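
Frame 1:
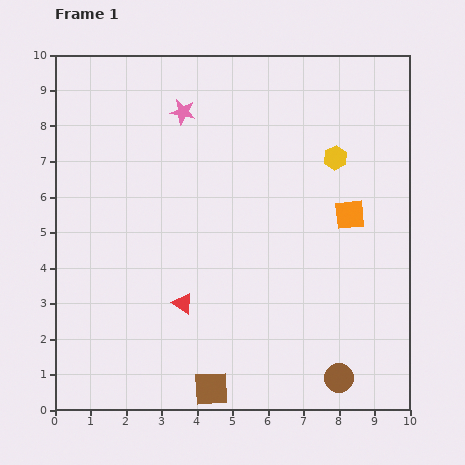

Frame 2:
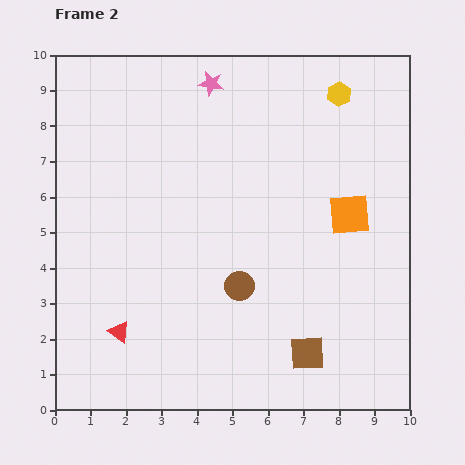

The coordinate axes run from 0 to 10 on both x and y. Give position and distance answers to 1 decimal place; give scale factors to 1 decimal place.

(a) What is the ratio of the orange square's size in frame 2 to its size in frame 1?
1.4×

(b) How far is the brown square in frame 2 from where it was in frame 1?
2.9

The brown square moved from (4.4, 0.6) to (7.1, 1.6), a distance of √(2.7² + 1.0²) ≈ 2.9.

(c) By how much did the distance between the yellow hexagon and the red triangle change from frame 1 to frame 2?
+3.2

Distance in frame 1: 5.9. Distance in frame 2: 9.1.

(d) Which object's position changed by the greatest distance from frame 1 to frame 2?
the brown circle

(moved 3.8; next 2.9)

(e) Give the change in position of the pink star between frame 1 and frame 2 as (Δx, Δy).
(0.8, 0.8)

The pink star was at (3.6, 8.4) in frame 1 and (4.4, 9.2) in frame 2.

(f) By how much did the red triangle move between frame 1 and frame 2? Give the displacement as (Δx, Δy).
(-1.8, -0.8)

The red triangle was at (3.6, 3.0) in frame 1 and (1.8, 2.2) in frame 2.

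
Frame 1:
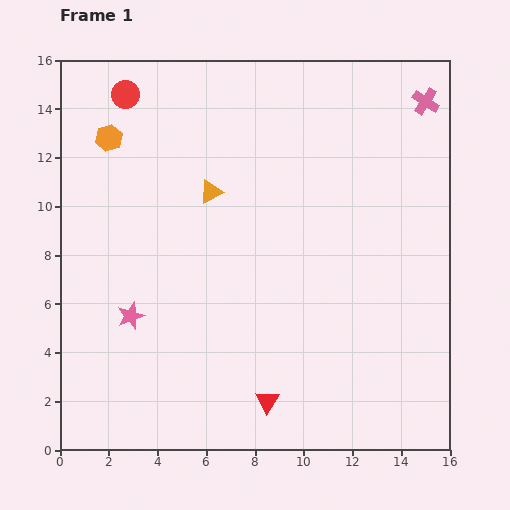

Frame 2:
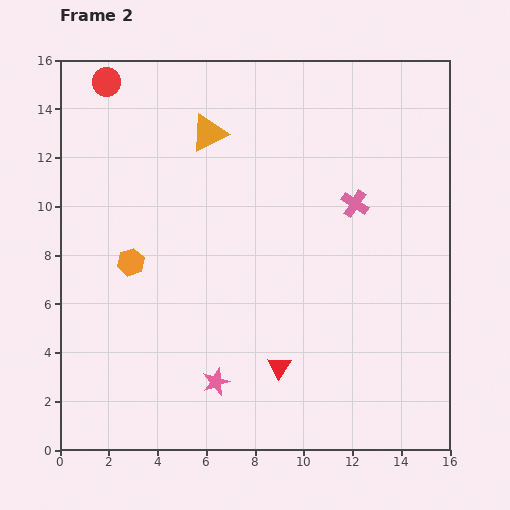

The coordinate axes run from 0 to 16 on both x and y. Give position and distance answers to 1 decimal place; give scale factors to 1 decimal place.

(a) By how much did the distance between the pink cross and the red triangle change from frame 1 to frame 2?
-6.5

Distance in frame 1: 13.9. Distance in frame 2: 7.4.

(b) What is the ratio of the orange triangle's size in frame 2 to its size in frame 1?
1.6×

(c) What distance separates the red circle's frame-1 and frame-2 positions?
0.9

The red circle moved from (2.7, 14.6) to (1.9, 15.1), a distance of √(0.8² + 0.5²) ≈ 0.9.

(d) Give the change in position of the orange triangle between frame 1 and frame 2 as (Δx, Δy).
(-0.1, 2.4)

The orange triangle was at (6.2, 10.6) in frame 1 and (6.1, 13.0) in frame 2.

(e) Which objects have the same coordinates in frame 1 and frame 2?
none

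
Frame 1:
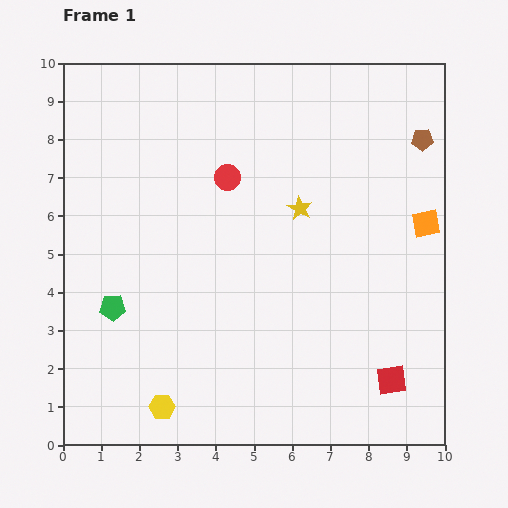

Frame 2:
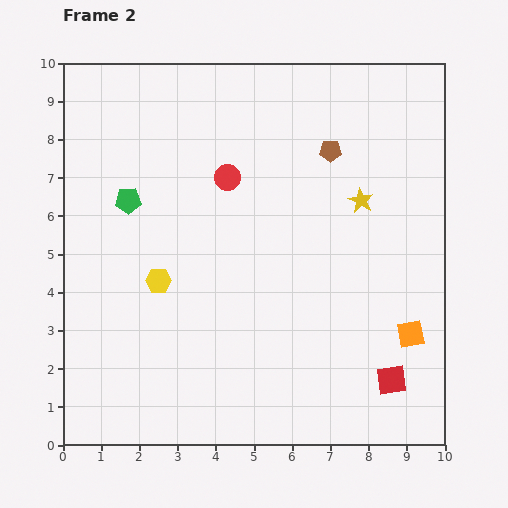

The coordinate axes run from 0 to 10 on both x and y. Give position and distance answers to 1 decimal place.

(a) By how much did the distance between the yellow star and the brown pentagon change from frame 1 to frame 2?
-2.2

Distance in frame 1: 3.7. Distance in frame 2: 1.5.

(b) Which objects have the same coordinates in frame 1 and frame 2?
the red circle, the red square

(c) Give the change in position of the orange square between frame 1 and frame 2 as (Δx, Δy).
(-0.4, -2.9)

The orange square was at (9.5, 5.8) in frame 1 and (9.1, 2.9) in frame 2.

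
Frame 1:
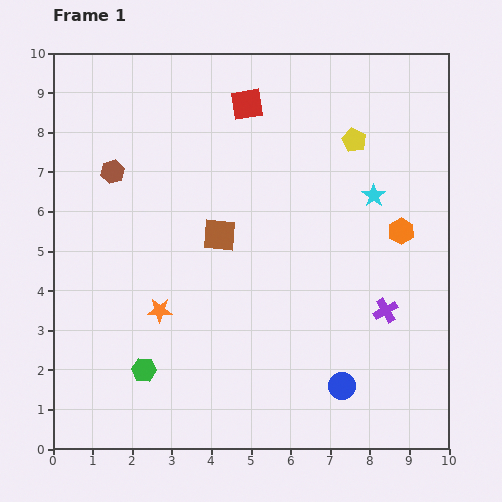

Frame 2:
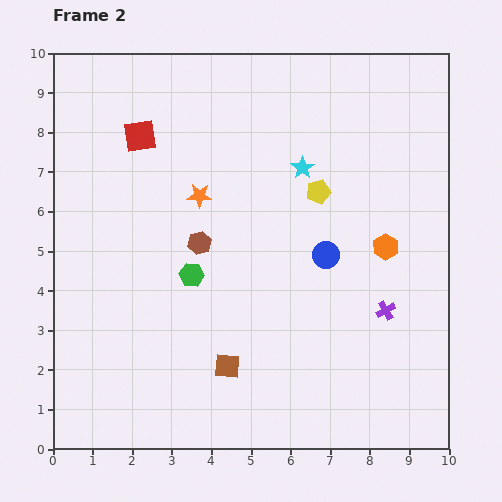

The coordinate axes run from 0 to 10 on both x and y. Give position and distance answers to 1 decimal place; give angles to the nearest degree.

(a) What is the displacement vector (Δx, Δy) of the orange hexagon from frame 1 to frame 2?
(-0.4, -0.4)

The orange hexagon was at (8.8, 5.5) in frame 1 and (8.4, 5.1) in frame 2.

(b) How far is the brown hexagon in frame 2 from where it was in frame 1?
2.8

The brown hexagon moved from (1.5, 7.0) to (3.7, 5.2), a distance of √(2.2² + 1.8²) ≈ 2.8.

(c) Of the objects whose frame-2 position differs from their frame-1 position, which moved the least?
the orange hexagon

(moved 0.6)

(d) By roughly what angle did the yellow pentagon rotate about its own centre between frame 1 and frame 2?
29° clockwise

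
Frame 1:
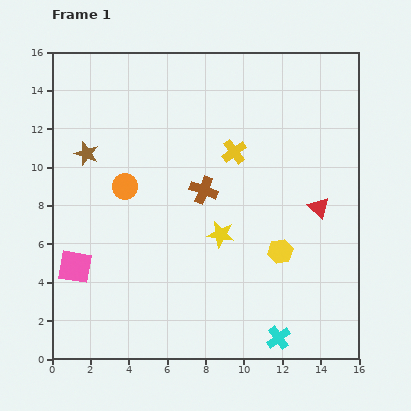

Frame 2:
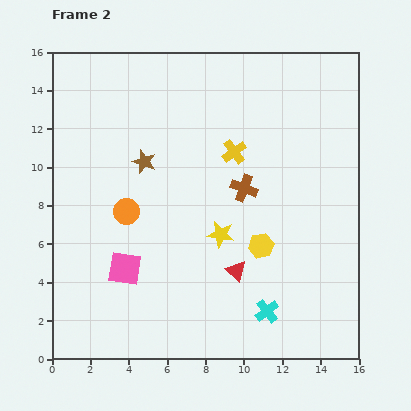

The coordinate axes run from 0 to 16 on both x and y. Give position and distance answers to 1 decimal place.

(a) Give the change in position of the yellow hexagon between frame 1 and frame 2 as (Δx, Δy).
(-1.0, 0.3)

The yellow hexagon was at (11.9, 5.6) in frame 1 and (10.9, 5.9) in frame 2.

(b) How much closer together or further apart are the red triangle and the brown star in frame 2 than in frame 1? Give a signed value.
-4.9

Distance in frame 1: 12.4. Distance in frame 2: 7.5.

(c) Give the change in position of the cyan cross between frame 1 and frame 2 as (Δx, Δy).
(-0.6, 1.4)

The cyan cross was at (11.8, 1.1) in frame 1 and (11.2, 2.5) in frame 2.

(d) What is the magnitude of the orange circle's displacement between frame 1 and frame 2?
1.3

The orange circle moved from (3.8, 9.0) to (3.9, 7.7), a distance of √(0.1² + 1.3²) ≈ 1.3.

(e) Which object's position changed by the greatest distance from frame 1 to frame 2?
the red triangle

(moved 5.4; next 3.0)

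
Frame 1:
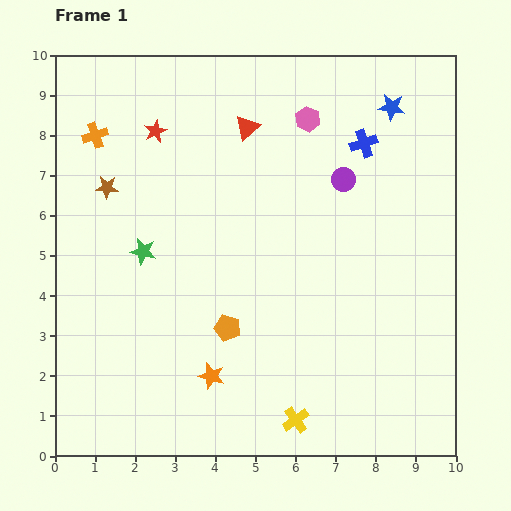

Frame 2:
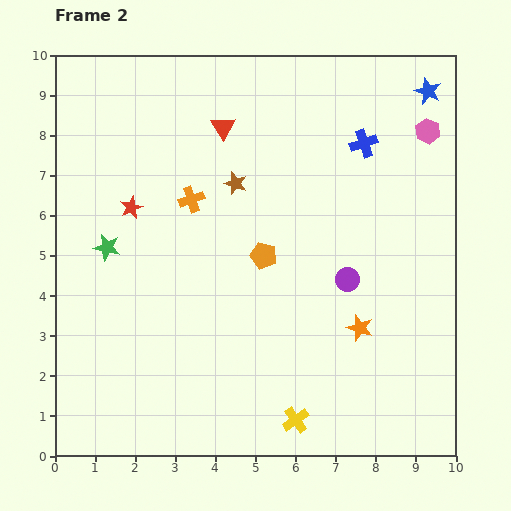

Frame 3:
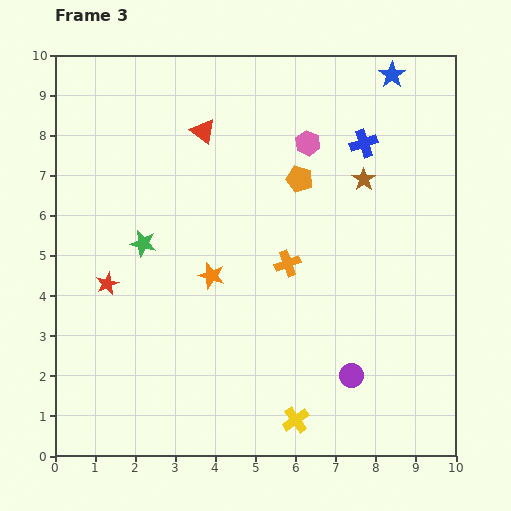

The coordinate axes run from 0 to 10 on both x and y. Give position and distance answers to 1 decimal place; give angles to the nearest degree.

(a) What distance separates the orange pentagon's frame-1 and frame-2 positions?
2.0

The orange pentagon moved from (4.3, 3.2) to (5.2, 5.0), a distance of √(0.9² + 1.8²) ≈ 2.0.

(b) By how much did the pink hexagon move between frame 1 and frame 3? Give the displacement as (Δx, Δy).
(0.0, -0.6)

The pink hexagon was at (6.3, 8.4) in frame 1 and (6.3, 7.8) in frame 3.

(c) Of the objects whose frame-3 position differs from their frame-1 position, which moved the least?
the green star

(moved 0.2)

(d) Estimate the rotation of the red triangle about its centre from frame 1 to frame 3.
40° counter-clockwise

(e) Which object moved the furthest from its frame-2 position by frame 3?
the orange star

(moved 3.9; next 3.2)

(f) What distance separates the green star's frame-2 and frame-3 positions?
0.9

The green star moved from (1.3, 5.2) to (2.2, 5.3), a distance of √(0.9² + 0.1²) ≈ 0.9.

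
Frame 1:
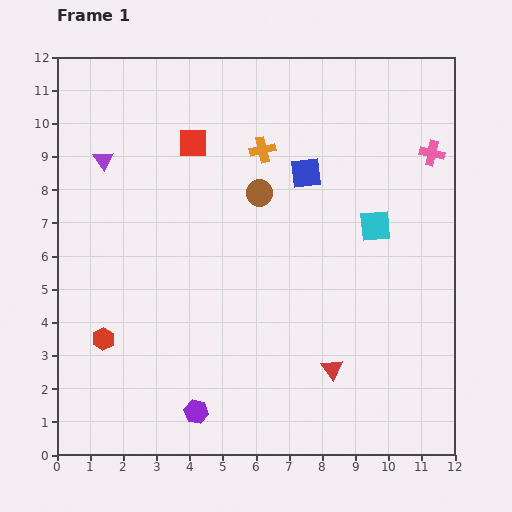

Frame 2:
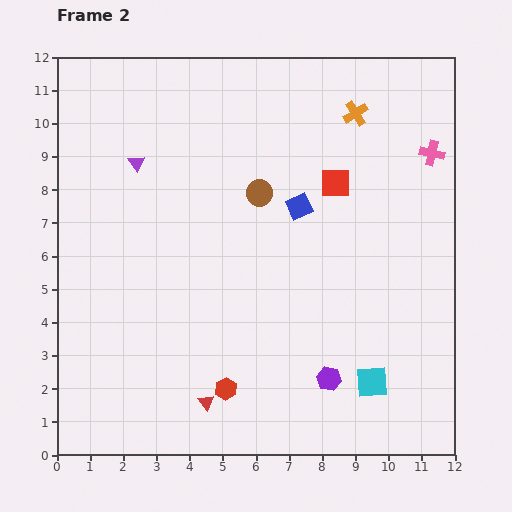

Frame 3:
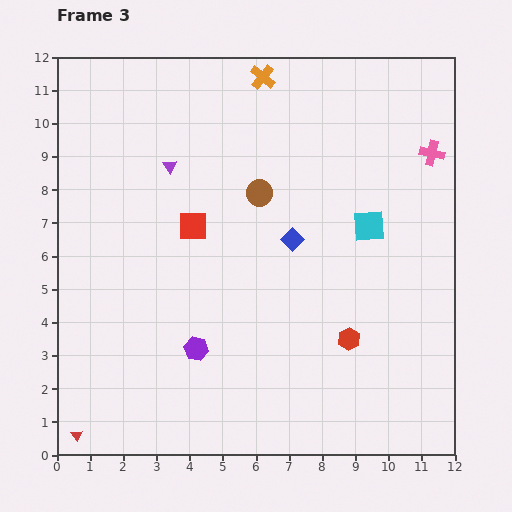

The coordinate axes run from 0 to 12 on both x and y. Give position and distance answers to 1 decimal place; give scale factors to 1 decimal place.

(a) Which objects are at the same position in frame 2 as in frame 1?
the pink cross, the brown circle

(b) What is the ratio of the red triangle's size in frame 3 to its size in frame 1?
0.6×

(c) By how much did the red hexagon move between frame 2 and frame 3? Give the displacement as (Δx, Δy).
(3.7, 1.5)

The red hexagon was at (5.1, 2.0) in frame 2 and (8.8, 3.5) in frame 3.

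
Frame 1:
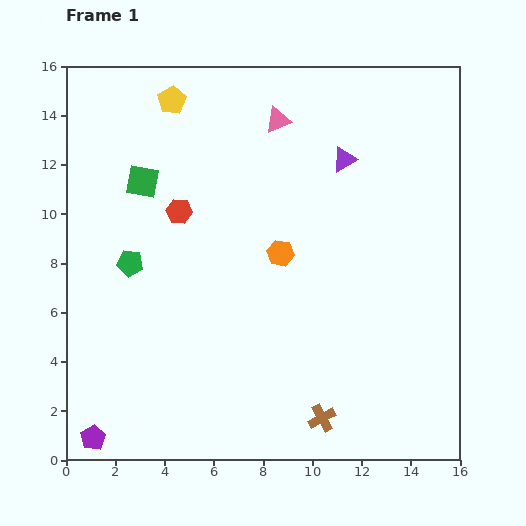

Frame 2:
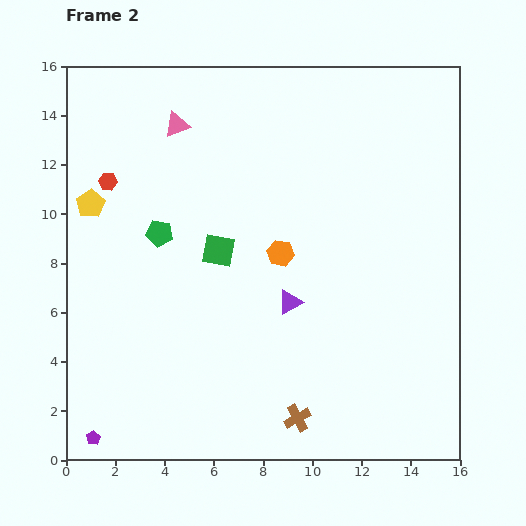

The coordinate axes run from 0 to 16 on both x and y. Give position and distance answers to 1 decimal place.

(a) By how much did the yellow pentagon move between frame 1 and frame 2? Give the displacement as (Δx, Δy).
(-3.3, -4.2)

The yellow pentagon was at (4.3, 14.6) in frame 1 and (1.0, 10.4) in frame 2.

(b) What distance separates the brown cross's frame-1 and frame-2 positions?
1.0

The brown cross moved from (10.4, 1.7) to (9.4, 1.7), a distance of √(1.0² + 0.0²) ≈ 1.0.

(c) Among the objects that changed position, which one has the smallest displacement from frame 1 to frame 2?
the brown cross

(moved 1.0)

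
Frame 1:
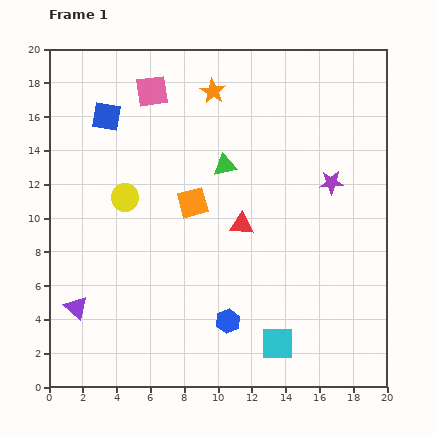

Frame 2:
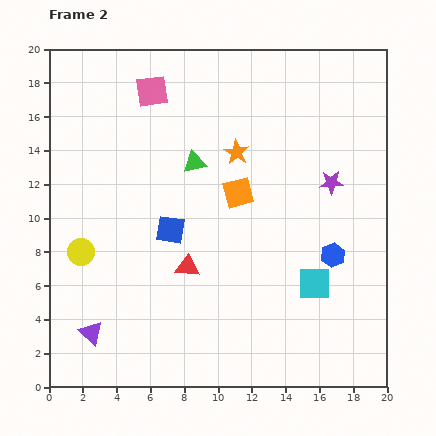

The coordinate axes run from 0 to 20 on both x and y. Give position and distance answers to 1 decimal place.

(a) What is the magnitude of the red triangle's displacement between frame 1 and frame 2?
4.1

The red triangle moved from (11.4, 9.6) to (8.2, 7.1), a distance of √(3.2² + 2.5²) ≈ 4.1.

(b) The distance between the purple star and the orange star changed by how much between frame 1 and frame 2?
-2.9

Distance in frame 1: 8.8. Distance in frame 2: 5.9.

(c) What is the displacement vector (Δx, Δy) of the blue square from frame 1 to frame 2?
(3.8, -6.7)

The blue square was at (3.4, 16.0) in frame 1 and (7.2, 9.3) in frame 2.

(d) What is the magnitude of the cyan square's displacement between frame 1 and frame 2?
4.1

The cyan square moved from (13.5, 2.6) to (15.7, 6.1), a distance of √(2.2² + 3.5²) ≈ 4.1.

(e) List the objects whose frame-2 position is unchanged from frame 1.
the purple star, the pink square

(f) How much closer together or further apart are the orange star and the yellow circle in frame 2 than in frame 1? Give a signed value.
+2.7

Distance in frame 1: 8.2. Distance in frame 2: 10.9.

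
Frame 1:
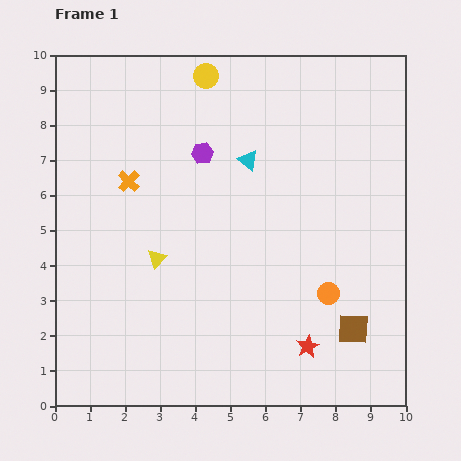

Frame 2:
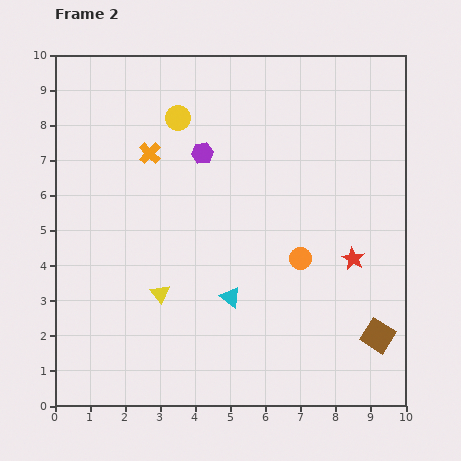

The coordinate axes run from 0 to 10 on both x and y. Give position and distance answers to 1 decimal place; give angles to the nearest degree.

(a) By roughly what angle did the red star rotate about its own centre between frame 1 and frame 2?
16° counter-clockwise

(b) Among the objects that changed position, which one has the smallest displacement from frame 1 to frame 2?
the brown square

(moved 0.7)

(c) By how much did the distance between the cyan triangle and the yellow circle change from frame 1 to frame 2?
+2.6

Distance in frame 1: 2.7. Distance in frame 2: 5.3.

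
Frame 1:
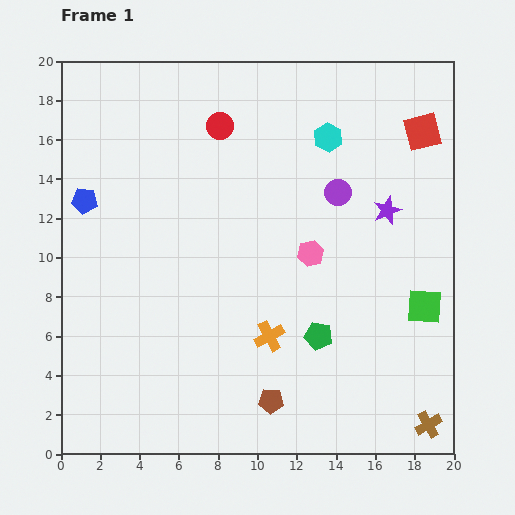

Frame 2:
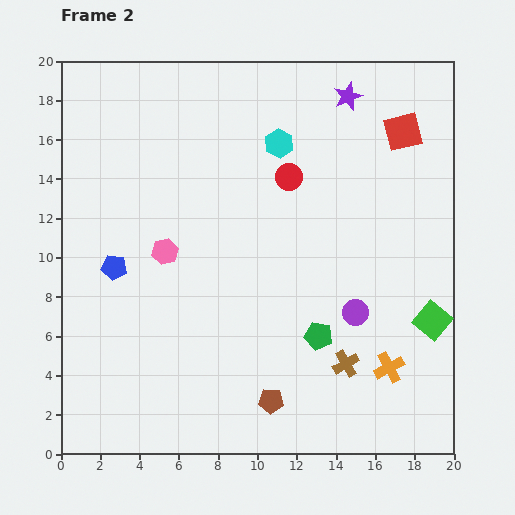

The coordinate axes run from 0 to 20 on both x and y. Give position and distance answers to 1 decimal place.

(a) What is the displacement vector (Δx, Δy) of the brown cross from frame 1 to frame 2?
(-4.2, 3.1)

The brown cross was at (18.7, 1.5) in frame 1 and (14.5, 4.6) in frame 2.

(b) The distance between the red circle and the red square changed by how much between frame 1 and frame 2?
-4.1

Distance in frame 1: 10.3. Distance in frame 2: 6.2.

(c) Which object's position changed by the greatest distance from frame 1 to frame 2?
the pink hexagon

(moved 7.4; next 6.3)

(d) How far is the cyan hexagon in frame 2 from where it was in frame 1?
2.5

The cyan hexagon moved from (13.6, 16.1) to (11.1, 15.8), a distance of √(2.5² + 0.3²) ≈ 2.5.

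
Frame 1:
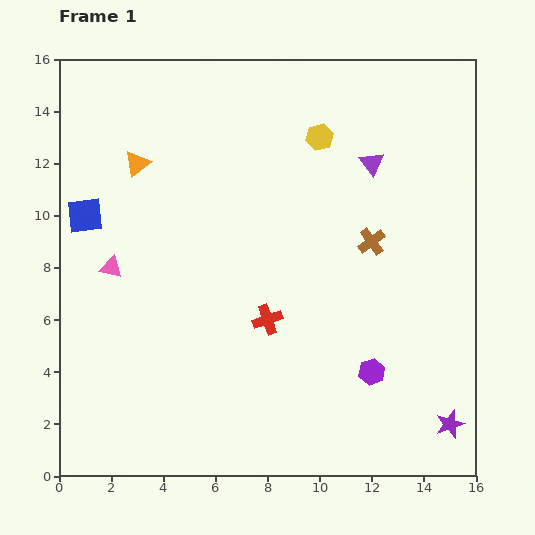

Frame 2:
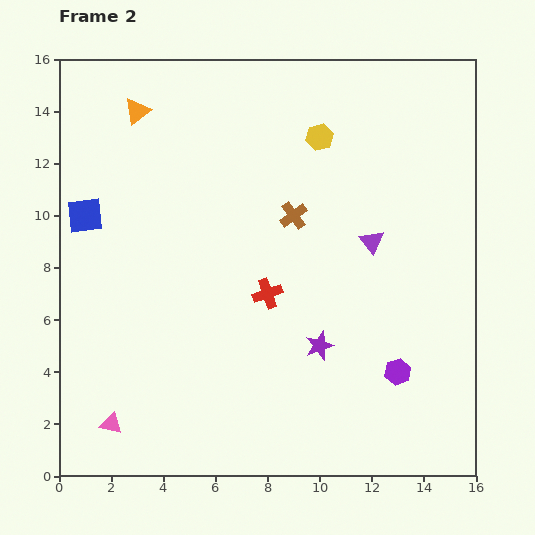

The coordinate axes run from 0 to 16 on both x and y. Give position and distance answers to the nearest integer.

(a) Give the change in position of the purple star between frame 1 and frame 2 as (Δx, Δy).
(-5, 3)

The purple star was at (15, 2) in frame 1 and (10, 5) in frame 2.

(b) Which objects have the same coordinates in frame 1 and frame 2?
the blue square, the yellow hexagon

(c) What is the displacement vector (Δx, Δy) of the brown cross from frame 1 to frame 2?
(-3, 1)

The brown cross was at (12, 9) in frame 1 and (9, 10) in frame 2.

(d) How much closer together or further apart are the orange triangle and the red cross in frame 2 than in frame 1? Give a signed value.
+1

Distance in frame 1: 8. Distance in frame 2: 9.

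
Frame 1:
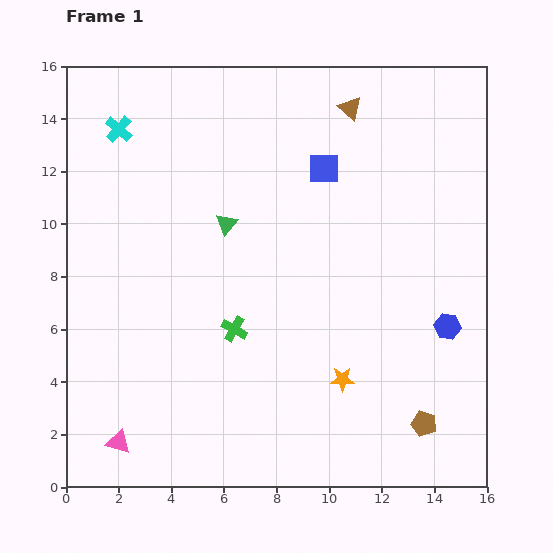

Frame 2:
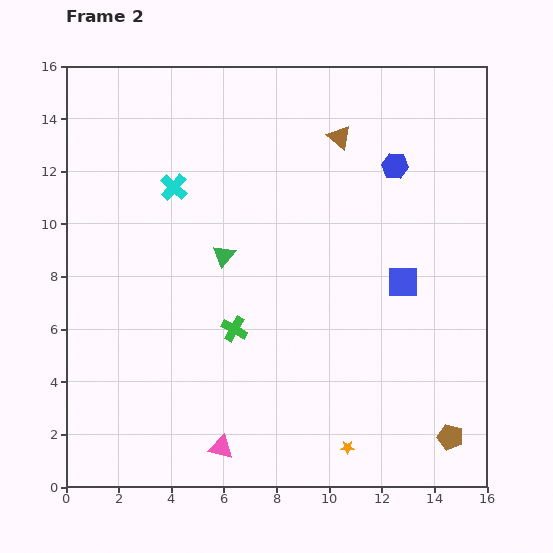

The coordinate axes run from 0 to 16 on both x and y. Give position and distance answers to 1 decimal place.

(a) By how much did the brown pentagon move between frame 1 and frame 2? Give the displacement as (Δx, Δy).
(1.0, -0.5)

The brown pentagon was at (13.6, 2.4) in frame 1 and (14.6, 1.9) in frame 2.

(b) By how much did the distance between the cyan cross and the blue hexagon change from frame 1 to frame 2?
-6.2

Distance in frame 1: 14.6. Distance in frame 2: 8.4.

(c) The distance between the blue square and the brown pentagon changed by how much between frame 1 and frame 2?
-4.2

Distance in frame 1: 10.4. Distance in frame 2: 6.2.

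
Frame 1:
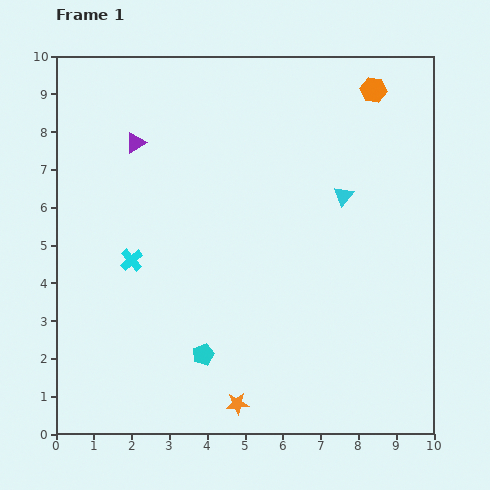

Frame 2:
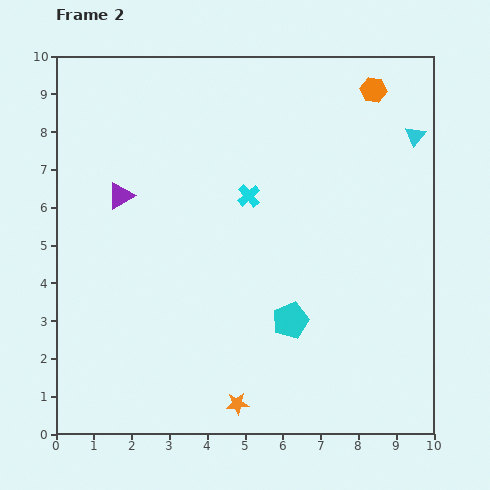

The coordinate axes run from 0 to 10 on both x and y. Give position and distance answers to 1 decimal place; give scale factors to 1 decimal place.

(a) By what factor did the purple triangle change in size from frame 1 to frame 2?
1.3×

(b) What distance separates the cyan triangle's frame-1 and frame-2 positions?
2.5

The cyan triangle moved from (7.6, 6.3) to (9.5, 7.9), a distance of √(1.9² + 1.6²) ≈ 2.5.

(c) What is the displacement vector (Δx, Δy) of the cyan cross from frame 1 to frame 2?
(3.1, 1.7)

The cyan cross was at (2.0, 4.6) in frame 1 and (5.1, 6.3) in frame 2.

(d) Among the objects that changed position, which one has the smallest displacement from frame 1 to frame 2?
the purple triangle

(moved 1.5)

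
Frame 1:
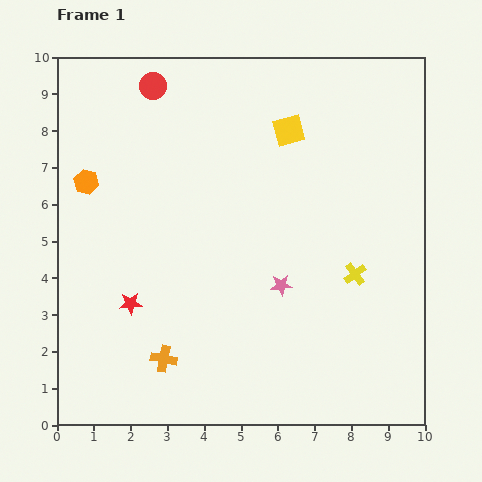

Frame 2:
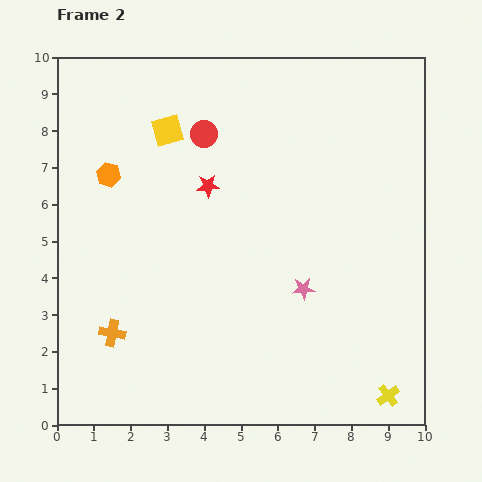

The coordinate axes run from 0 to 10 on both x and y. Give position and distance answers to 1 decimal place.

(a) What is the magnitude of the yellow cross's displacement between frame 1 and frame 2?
3.4

The yellow cross moved from (8.1, 4.1) to (9.0, 0.8), a distance of √(0.9² + 3.3²) ≈ 3.4.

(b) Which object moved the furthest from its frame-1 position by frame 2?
the red star

(moved 3.8; next 3.4)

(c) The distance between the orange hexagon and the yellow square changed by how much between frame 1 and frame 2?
-3.7

Distance in frame 1: 5.7. Distance in frame 2: 2.0.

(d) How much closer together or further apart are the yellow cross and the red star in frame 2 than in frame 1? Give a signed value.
+1.3

Distance in frame 1: 6.2. Distance in frame 2: 7.5.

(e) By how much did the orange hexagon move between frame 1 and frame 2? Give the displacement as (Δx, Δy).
(0.6, 0.2)

The orange hexagon was at (0.8, 6.6) in frame 1 and (1.4, 6.8) in frame 2.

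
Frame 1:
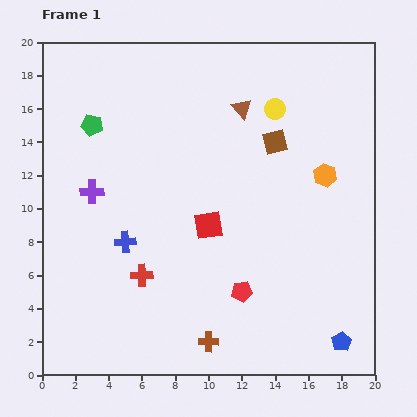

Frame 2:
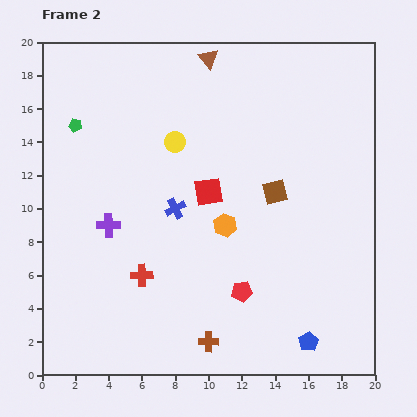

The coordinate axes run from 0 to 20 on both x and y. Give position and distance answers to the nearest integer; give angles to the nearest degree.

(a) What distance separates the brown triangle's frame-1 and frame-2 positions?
4

The brown triangle moved from (12, 16) to (10, 19), a distance of √(2² + 3²) ≈ 4.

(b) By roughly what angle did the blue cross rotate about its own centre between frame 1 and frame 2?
23° counter-clockwise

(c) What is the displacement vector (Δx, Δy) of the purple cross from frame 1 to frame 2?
(1, -2)

The purple cross was at (3, 11) in frame 1 and (4, 9) in frame 2.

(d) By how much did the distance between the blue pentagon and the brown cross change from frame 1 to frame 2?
-2

Distance in frame 1: 8. Distance in frame 2: 6.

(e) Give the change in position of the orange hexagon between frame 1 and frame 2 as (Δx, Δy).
(-6, -3)

The orange hexagon was at (17, 12) in frame 1 and (11, 9) in frame 2.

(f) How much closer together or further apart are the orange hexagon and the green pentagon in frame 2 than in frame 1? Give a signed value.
-3

Distance in frame 1: 14. Distance in frame 2: 11.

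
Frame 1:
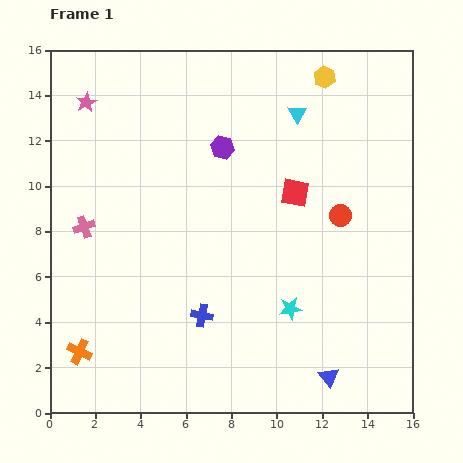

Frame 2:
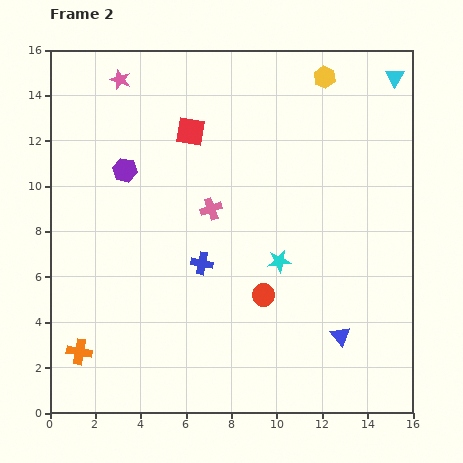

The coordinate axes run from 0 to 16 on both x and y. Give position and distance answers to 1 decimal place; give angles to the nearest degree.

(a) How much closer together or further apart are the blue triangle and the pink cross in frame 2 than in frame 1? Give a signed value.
-4.7

Distance in frame 1: 12.7. Distance in frame 2: 8.0.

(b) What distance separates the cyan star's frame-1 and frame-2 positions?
2.2

The cyan star moved from (10.6, 4.6) to (10.1, 6.7), a distance of √(0.5² + 2.1²) ≈ 2.2.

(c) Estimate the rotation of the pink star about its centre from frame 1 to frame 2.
25° counter-clockwise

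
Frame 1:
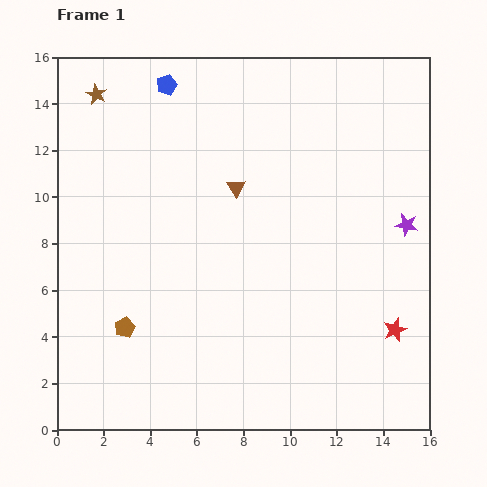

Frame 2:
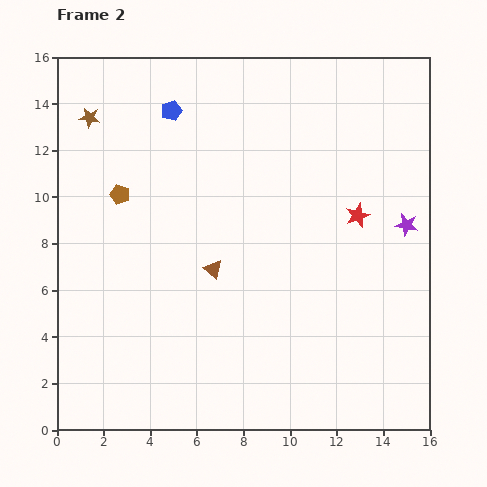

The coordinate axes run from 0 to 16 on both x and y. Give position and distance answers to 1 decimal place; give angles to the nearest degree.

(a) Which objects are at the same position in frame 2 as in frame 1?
the purple star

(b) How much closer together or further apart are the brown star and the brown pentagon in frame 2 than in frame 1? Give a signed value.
-6.6

Distance in frame 1: 10.1. Distance in frame 2: 3.5.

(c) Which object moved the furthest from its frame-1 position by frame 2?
the brown pentagon

(moved 5.7; next 5.2)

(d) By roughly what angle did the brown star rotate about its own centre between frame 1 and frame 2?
19° counter-clockwise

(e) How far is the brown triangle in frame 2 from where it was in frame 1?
3.6

The brown triangle moved from (7.7, 10.4) to (6.7, 6.9), a distance of √(1.0² + 3.5²) ≈ 3.6.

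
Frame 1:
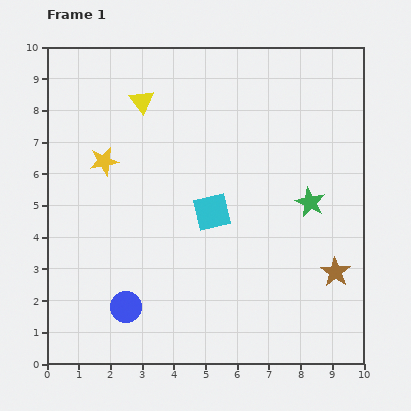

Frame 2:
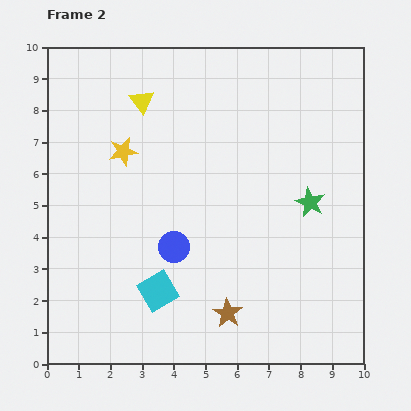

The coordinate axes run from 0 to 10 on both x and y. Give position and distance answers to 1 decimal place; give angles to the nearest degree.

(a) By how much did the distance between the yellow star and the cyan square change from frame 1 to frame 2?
+0.7

Distance in frame 1: 3.8. Distance in frame 2: 4.5.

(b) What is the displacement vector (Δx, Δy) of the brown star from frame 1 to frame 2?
(-3.4, -1.3)

The brown star was at (9.1, 2.9) in frame 1 and (5.7, 1.6) in frame 2.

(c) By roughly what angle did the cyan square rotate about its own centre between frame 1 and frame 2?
17° counter-clockwise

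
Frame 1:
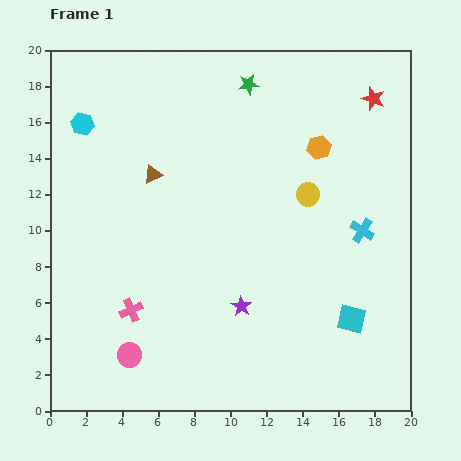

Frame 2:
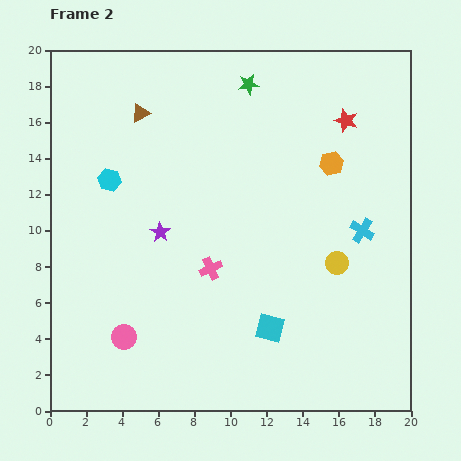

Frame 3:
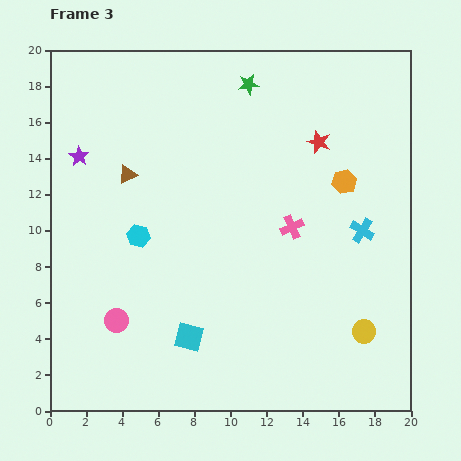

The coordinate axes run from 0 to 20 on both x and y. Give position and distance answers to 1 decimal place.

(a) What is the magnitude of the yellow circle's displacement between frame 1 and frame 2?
4.1

The yellow circle moved from (14.3, 12.0) to (15.9, 8.2), a distance of √(1.6² + 3.8²) ≈ 4.1.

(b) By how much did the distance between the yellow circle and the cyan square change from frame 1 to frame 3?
+2.4

Distance in frame 1: 7.3. Distance in frame 3: 9.7.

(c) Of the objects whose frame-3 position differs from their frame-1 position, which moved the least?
the brown triangle

(moved 1.4)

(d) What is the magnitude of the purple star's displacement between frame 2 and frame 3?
6.2

The purple star moved from (6.1, 9.9) to (1.6, 14.1), a distance of √(4.5² + 4.2²) ≈ 6.2.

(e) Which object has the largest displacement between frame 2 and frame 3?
the purple star

(moved 6.2; next 5.1)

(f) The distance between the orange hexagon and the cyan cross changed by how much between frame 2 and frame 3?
-1.2

Distance in frame 2: 4.1. Distance in frame 3: 2.9.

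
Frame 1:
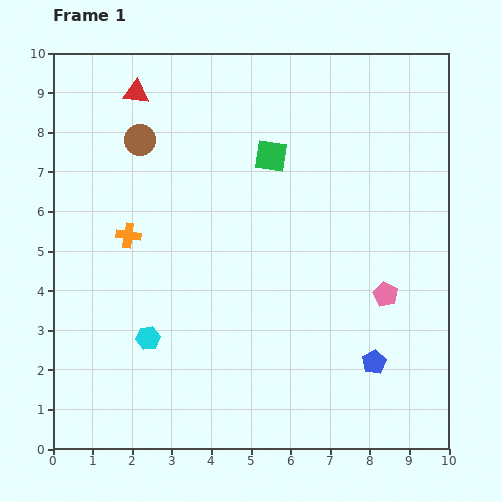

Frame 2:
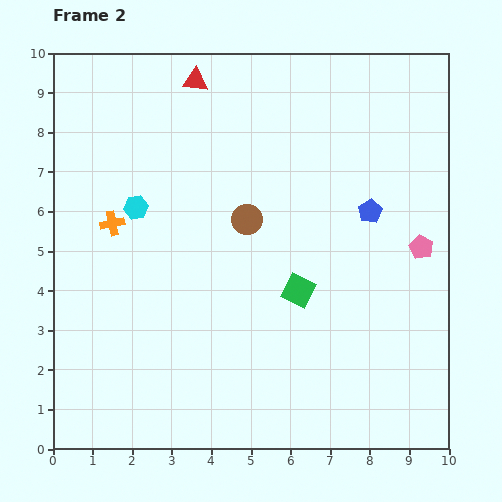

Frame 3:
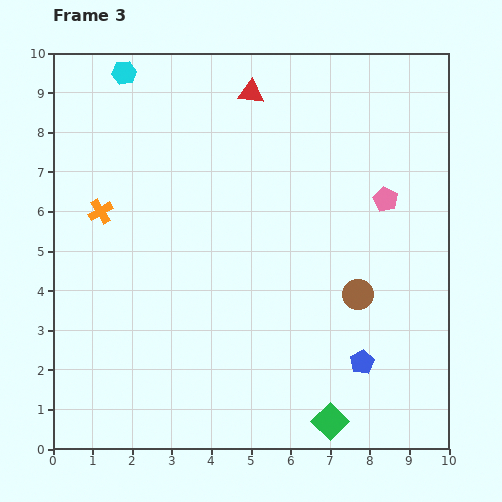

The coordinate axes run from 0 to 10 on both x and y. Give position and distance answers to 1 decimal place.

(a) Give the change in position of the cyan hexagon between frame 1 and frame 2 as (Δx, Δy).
(-0.3, 3.3)

The cyan hexagon was at (2.4, 2.8) in frame 1 and (2.1, 6.1) in frame 2.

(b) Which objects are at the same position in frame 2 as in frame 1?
none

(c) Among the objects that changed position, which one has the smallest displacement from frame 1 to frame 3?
the blue pentagon

(moved 0.3)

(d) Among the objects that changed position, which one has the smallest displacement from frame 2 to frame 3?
the orange cross

(moved 0.4)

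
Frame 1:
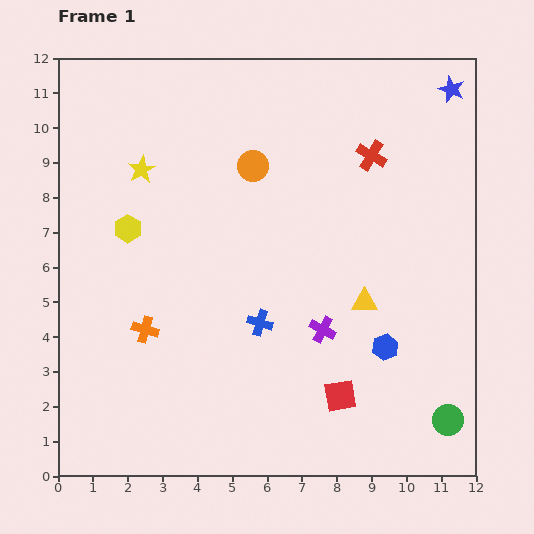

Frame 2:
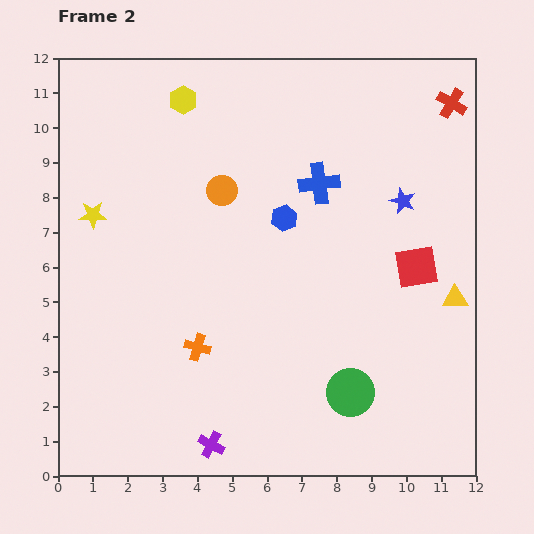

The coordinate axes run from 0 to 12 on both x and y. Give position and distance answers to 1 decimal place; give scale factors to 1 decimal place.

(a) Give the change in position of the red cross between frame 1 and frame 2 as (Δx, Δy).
(2.3, 1.5)

The red cross was at (9.0, 9.2) in frame 1 and (11.3, 10.7) in frame 2.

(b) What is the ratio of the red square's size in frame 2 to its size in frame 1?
1.4×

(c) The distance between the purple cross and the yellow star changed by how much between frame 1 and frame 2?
+0.5

Distance in frame 1: 6.9. Distance in frame 2: 7.4.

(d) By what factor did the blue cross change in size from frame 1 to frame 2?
1.6×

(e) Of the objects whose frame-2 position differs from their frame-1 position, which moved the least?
the orange circle

(moved 1.1)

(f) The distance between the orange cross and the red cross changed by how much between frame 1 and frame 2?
+1.9

Distance in frame 1: 8.2. Distance in frame 2: 10.1.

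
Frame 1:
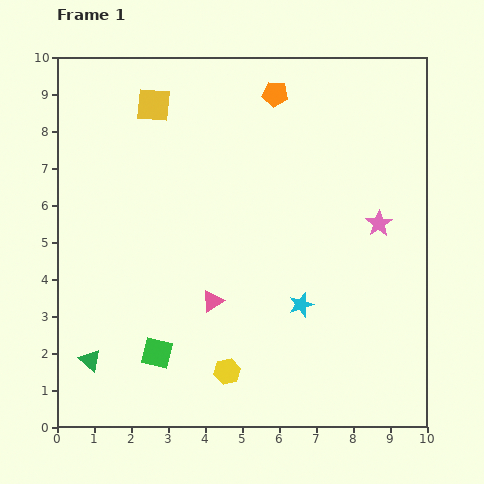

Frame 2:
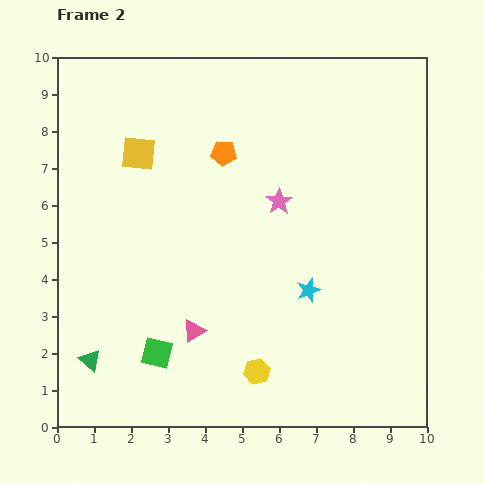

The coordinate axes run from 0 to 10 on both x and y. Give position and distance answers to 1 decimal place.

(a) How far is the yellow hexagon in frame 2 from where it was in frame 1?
0.8

The yellow hexagon moved from (4.6, 1.5) to (5.4, 1.5), a distance of √(0.8² + 0.0²) ≈ 0.8.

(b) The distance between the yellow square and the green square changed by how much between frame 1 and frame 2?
-1.3

Distance in frame 1: 6.7. Distance in frame 2: 5.4.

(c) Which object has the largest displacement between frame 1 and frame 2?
the pink star

(moved 2.8; next 2.1)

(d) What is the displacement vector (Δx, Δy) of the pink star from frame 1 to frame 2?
(-2.7, 0.6)

The pink star was at (8.7, 5.5) in frame 1 and (6.0, 6.1) in frame 2.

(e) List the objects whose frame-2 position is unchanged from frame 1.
the green square, the green triangle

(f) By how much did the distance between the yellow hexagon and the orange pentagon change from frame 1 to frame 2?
-1.6

Distance in frame 1: 7.6. Distance in frame 2: 6.0.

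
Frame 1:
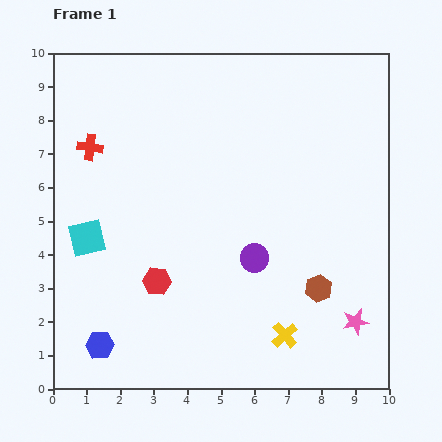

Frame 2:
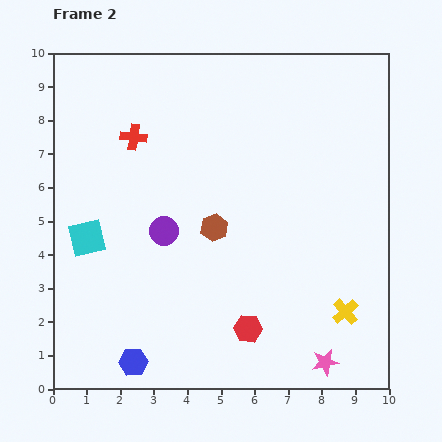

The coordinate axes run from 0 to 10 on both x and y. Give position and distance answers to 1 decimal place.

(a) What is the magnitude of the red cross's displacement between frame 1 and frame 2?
1.3

The red cross moved from (1.1, 7.2) to (2.4, 7.5), a distance of √(1.3² + 0.3²) ≈ 1.3.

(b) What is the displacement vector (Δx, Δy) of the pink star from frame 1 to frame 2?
(-0.9, -1.2)

The pink star was at (9.0, 2.0) in frame 1 and (8.1, 0.8) in frame 2.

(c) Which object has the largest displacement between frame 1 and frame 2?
the brown hexagon

(moved 3.6; next 3.0)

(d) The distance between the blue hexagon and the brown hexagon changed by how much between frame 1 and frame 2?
-2.0

Distance in frame 1: 6.7. Distance in frame 2: 4.7.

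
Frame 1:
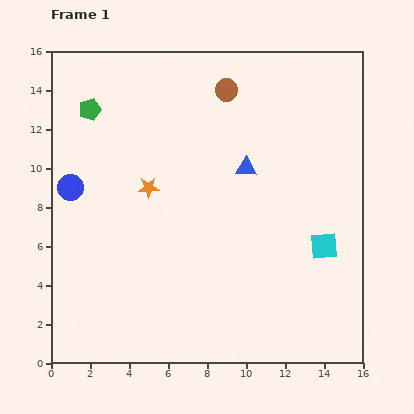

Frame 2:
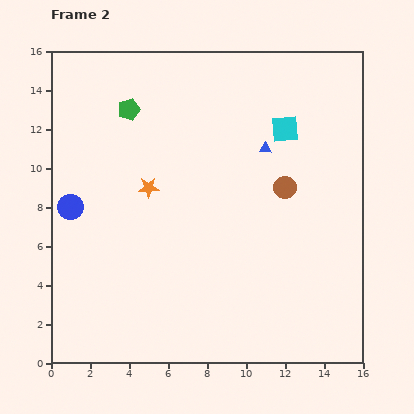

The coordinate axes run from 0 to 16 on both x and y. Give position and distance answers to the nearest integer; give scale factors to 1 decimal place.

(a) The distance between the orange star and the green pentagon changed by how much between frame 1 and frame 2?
-1

Distance in frame 1: 5. Distance in frame 2: 4.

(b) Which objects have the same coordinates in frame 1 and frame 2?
the orange star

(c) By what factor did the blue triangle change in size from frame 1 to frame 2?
0.6×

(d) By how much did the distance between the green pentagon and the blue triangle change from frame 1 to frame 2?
-2

Distance in frame 1: 9. Distance in frame 2: 7.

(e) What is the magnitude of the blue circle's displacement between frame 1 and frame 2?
1

The blue circle moved from (1, 9) to (1, 8), a distance of √(0² + 1²) ≈ 1.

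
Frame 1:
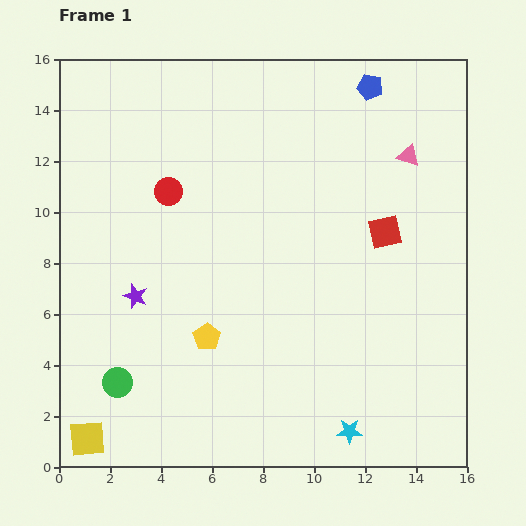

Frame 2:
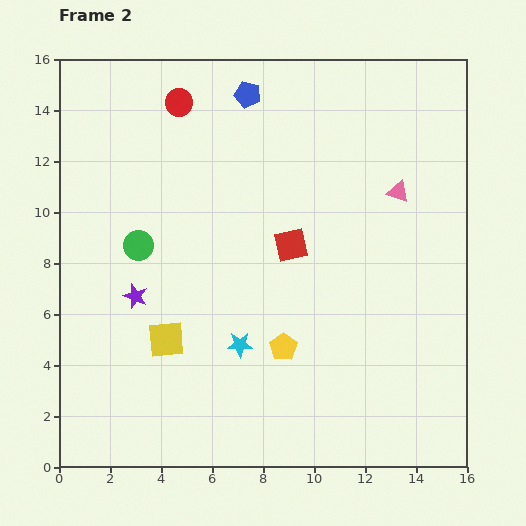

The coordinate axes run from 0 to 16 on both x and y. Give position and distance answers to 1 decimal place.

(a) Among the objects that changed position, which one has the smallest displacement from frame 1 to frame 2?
the pink triangle

(moved 1.5)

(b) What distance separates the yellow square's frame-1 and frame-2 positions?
5.0

The yellow square moved from (1.1, 1.1) to (4.2, 5.0), a distance of √(3.1² + 3.9²) ≈ 5.0.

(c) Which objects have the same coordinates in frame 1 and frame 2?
the purple star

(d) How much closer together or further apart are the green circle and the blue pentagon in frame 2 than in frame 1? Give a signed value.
-8.0

Distance in frame 1: 15.3. Distance in frame 2: 7.3.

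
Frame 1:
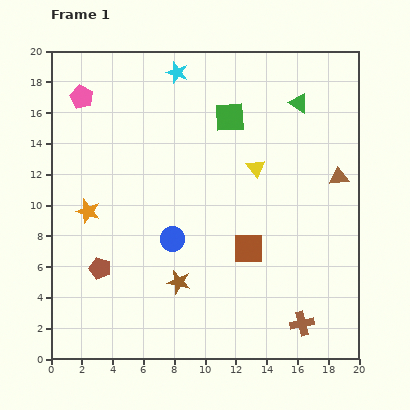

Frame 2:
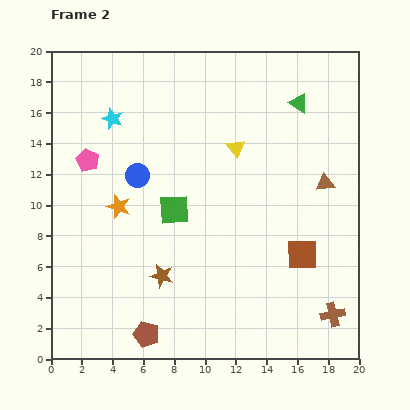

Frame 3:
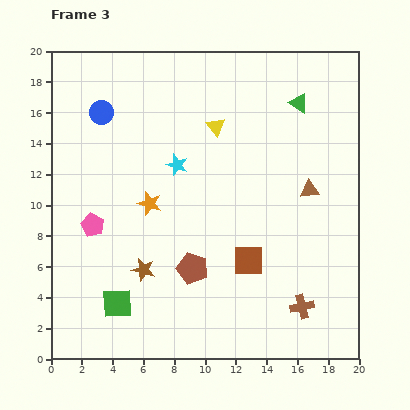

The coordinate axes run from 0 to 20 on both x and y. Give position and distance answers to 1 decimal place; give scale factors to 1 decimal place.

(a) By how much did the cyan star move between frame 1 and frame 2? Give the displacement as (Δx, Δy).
(-4.2, -3.0)

The cyan star was at (8.2, 18.6) in frame 1 and (4.0, 15.6) in frame 2.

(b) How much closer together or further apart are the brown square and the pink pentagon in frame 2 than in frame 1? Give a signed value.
+0.6

Distance in frame 1: 14.6. Distance in frame 2: 15.2.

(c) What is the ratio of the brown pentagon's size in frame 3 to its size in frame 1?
1.4×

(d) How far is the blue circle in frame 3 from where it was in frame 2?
4.7

The blue circle moved from (5.6, 11.9) to (3.3, 16.0), a distance of √(2.3² + 4.1²) ≈ 4.7.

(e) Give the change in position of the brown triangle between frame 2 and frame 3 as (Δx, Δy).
(-1.0, -0.4)

The brown triangle was at (17.8, 11.4) in frame 2 and (16.8, 11.0) in frame 3.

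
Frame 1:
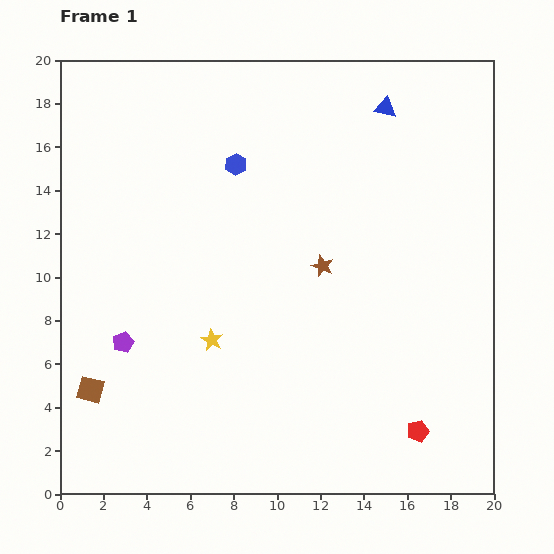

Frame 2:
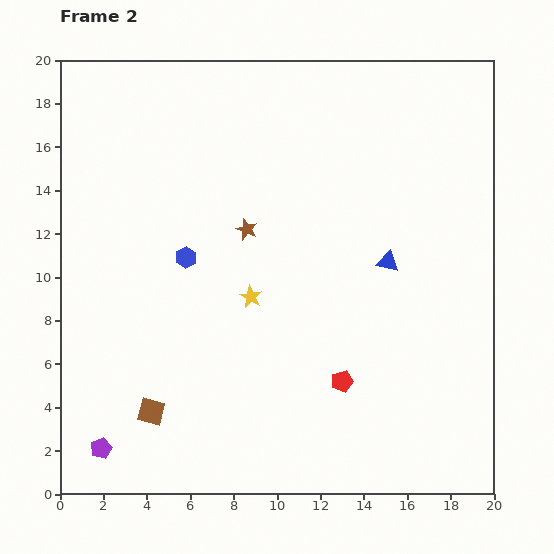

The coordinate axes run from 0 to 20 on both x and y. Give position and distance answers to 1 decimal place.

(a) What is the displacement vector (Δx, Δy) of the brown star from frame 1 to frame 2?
(-3.5, 1.7)

The brown star was at (12.1, 10.5) in frame 1 and (8.6, 12.2) in frame 2.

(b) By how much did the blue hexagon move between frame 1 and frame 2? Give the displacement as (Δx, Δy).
(-2.3, -4.3)

The blue hexagon was at (8.1, 15.2) in frame 1 and (5.8, 10.9) in frame 2.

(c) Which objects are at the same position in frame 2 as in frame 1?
none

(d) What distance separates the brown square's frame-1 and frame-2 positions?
3.0

The brown square moved from (1.4, 4.8) to (4.2, 3.8), a distance of √(2.8² + 1.0²) ≈ 3.0.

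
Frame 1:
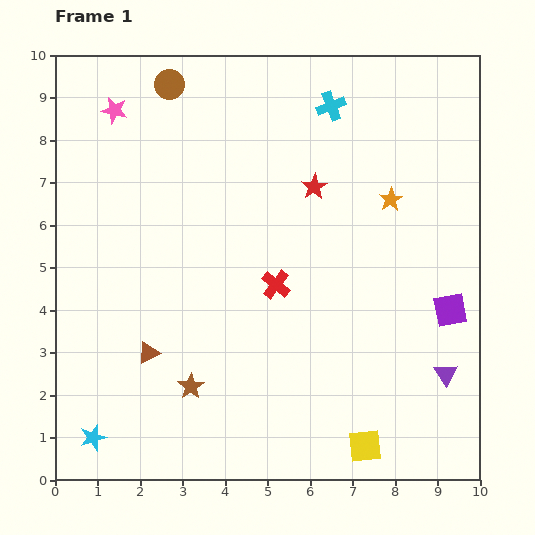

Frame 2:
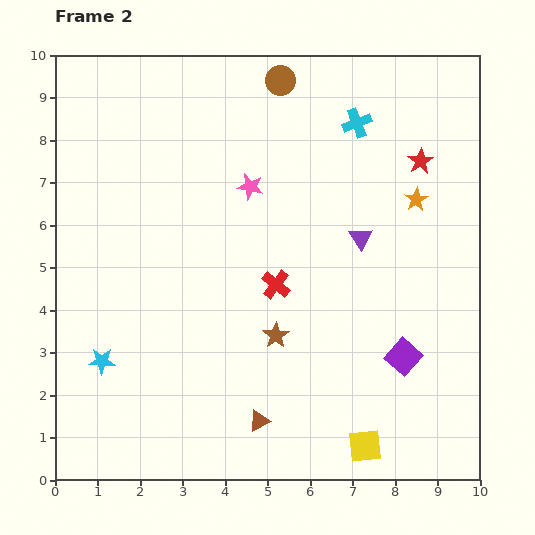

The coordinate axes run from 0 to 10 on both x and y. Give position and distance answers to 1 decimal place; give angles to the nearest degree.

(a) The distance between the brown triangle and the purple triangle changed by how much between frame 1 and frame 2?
-2.1

Distance in frame 1: 7.0. Distance in frame 2: 4.9.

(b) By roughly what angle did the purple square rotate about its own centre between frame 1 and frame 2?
38° counter-clockwise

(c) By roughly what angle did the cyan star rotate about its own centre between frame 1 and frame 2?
19° clockwise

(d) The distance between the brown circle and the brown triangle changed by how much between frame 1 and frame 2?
+1.7

Distance in frame 1: 6.3. Distance in frame 2: 8.0.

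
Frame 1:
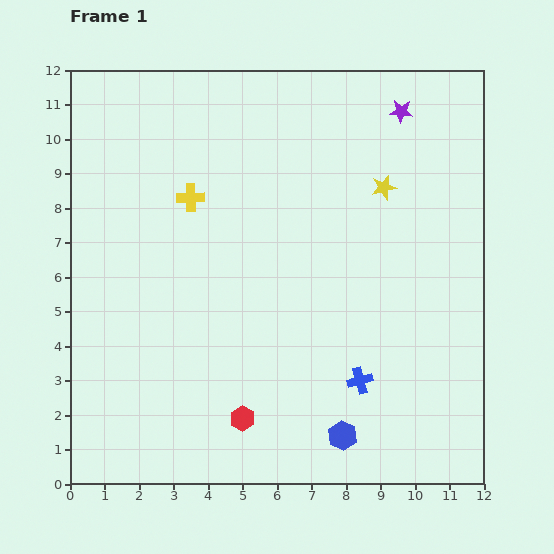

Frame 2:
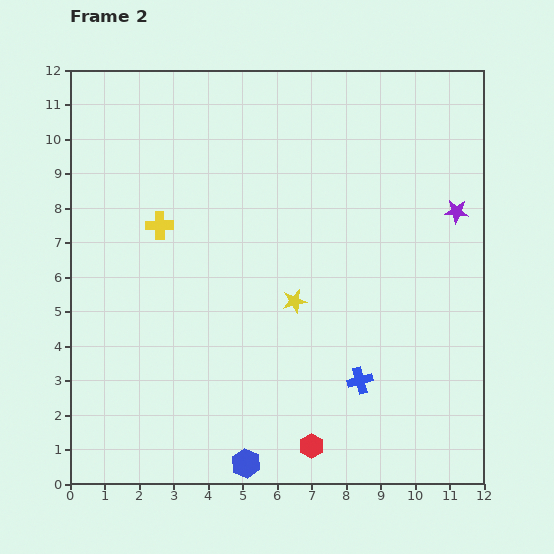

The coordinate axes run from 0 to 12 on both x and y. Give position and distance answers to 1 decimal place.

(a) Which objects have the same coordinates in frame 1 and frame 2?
the blue cross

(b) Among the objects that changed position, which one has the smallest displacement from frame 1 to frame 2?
the yellow cross

(moved 1.2)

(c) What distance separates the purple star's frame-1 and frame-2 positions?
3.3

The purple star moved from (9.6, 10.8) to (11.2, 7.9), a distance of √(1.6² + 2.9²) ≈ 3.3.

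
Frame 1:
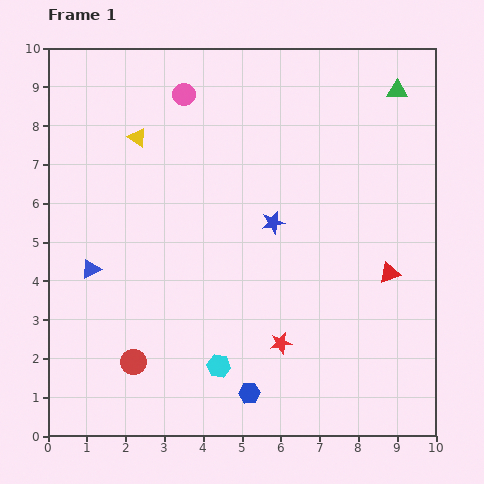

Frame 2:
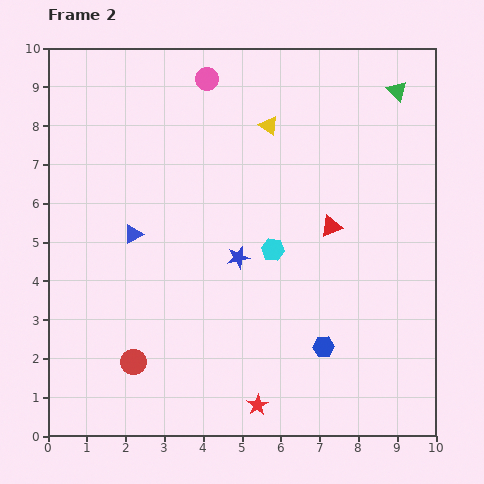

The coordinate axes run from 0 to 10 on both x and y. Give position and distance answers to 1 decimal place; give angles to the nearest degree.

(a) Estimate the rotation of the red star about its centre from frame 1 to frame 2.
21° counter-clockwise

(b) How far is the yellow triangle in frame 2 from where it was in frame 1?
3.4

The yellow triangle moved from (2.3, 7.7) to (5.7, 8.0), a distance of √(3.4² + 0.3²) ≈ 3.4.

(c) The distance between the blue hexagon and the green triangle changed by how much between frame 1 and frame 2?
-1.8

Distance in frame 1: 8.7. Distance in frame 2: 6.9.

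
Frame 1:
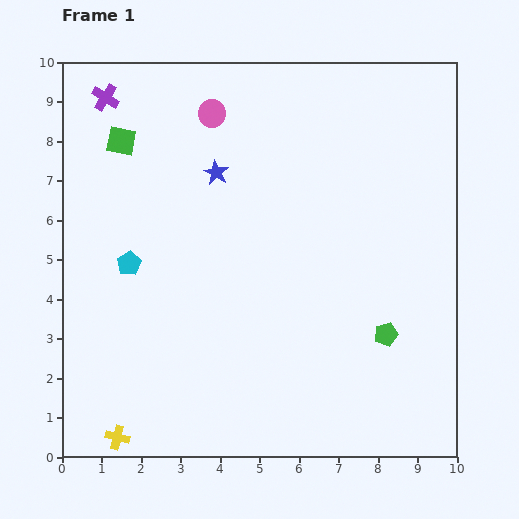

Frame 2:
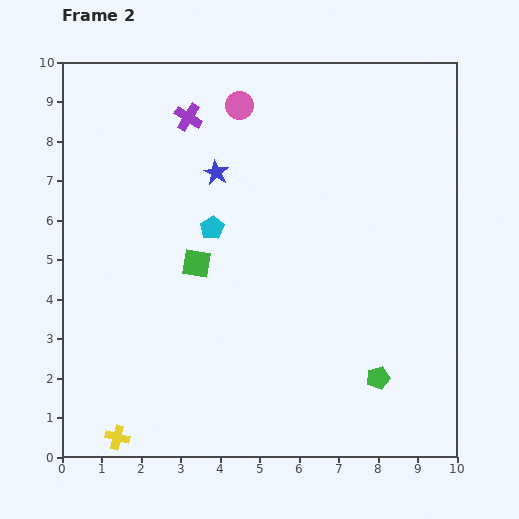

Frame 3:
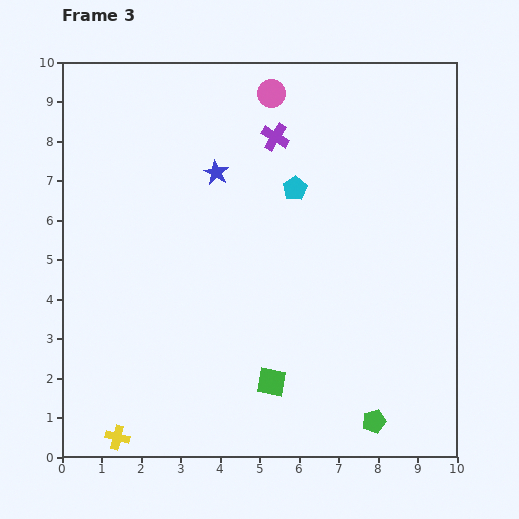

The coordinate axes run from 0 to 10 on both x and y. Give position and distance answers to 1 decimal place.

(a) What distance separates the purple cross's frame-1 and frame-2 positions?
2.2

The purple cross moved from (1.1, 9.1) to (3.2, 8.6), a distance of √(2.1² + 0.5²) ≈ 2.2.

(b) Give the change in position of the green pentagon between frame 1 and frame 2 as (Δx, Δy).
(-0.2, -1.1)

The green pentagon was at (8.2, 3.1) in frame 1 and (8.0, 2.0) in frame 2.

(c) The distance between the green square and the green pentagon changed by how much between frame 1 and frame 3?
-5.5

Distance in frame 1: 8.3. Distance in frame 3: 2.8.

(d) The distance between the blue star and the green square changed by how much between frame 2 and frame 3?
+3.1

Distance in frame 2: 2.4. Distance in frame 3: 5.5.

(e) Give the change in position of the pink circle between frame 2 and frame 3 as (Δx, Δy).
(0.8, 0.3)

The pink circle was at (4.5, 8.9) in frame 2 and (5.3, 9.2) in frame 3.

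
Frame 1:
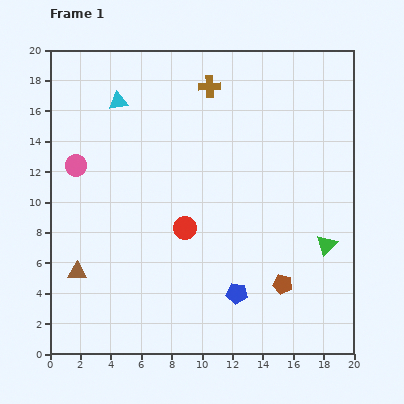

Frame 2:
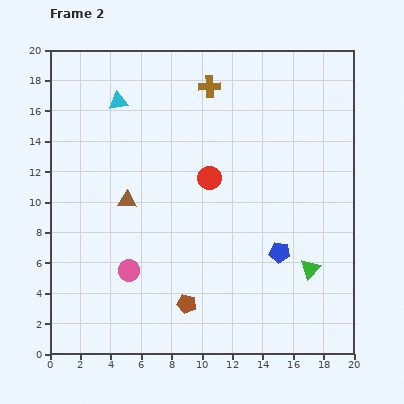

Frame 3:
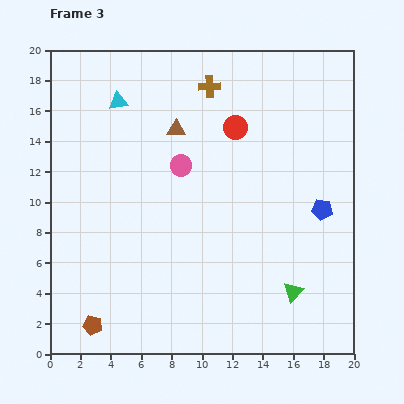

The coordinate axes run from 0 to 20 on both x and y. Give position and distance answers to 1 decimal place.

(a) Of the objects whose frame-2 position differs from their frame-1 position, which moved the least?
the green triangle

(moved 1.9)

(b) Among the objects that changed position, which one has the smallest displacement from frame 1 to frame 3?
the green triangle

(moved 3.8)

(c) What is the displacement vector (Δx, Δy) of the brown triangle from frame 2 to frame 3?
(3.2, 4.7)

The brown triangle was at (5.1, 10.1) in frame 2 and (8.3, 14.8) in frame 3.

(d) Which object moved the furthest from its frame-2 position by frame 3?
the pink circle

(moved 7.7; next 6.4)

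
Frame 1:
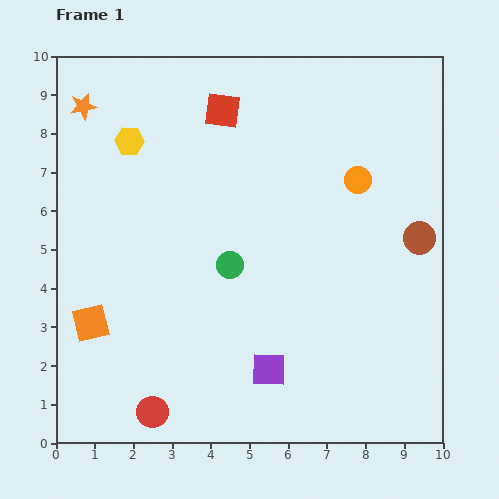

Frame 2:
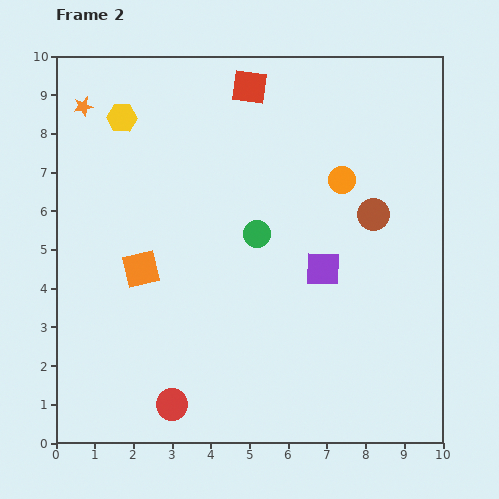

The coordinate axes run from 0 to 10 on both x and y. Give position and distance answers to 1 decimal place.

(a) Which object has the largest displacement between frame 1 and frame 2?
the purple square

(moved 3.0; next 1.9)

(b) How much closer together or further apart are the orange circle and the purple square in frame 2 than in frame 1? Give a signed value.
-3.0

Distance in frame 1: 5.4. Distance in frame 2: 2.4.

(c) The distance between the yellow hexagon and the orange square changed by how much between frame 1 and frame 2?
-0.9

Distance in frame 1: 4.8. Distance in frame 2: 3.9.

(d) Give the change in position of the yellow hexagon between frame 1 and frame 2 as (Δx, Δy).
(-0.2, 0.6)

The yellow hexagon was at (1.9, 7.8) in frame 1 and (1.7, 8.4) in frame 2.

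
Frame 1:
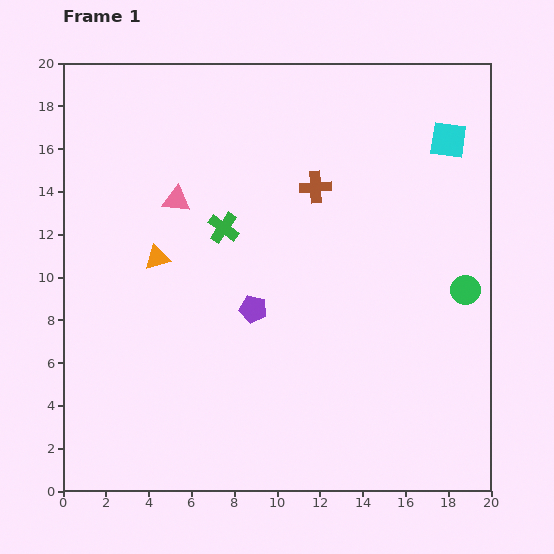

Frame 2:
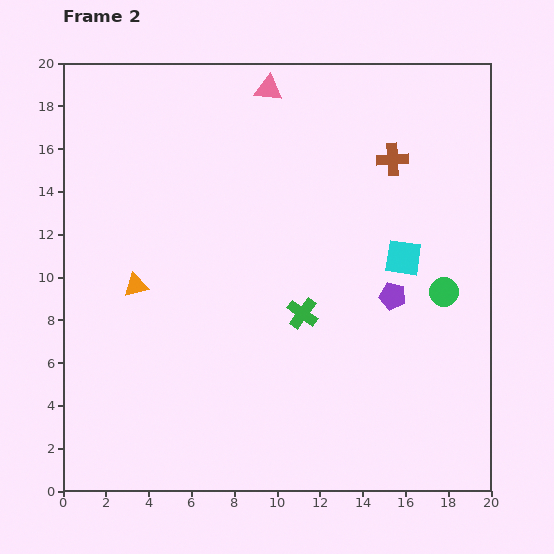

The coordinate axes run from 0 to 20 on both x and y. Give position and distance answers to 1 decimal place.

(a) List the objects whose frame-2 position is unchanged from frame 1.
none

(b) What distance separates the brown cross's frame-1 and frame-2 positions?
3.8

The brown cross moved from (11.8, 14.2) to (15.4, 15.5), a distance of √(3.6² + 1.3²) ≈ 3.8.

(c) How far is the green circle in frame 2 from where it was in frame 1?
1.0

The green circle moved from (18.8, 9.4) to (17.8, 9.3), a distance of √(1.0² + 0.1²) ≈ 1.0.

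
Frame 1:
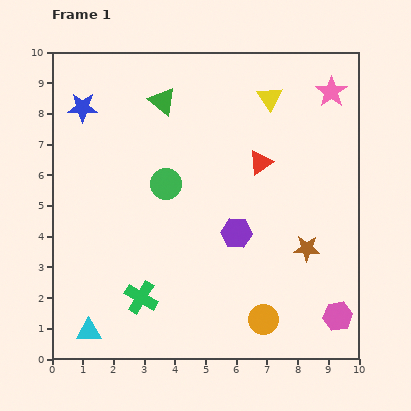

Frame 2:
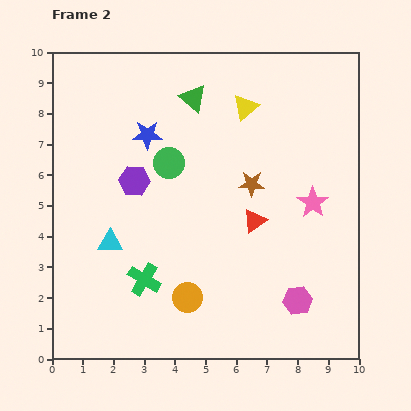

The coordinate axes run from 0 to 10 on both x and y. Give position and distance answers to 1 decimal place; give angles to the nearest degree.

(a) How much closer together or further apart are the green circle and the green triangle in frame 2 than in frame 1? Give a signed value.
-0.5

Distance in frame 1: 2.7. Distance in frame 2: 2.2.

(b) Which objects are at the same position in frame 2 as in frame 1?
none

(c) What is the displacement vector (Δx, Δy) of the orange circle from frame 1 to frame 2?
(-2.5, 0.7)

The orange circle was at (6.9, 1.3) in frame 1 and (4.4, 2.0) in frame 2.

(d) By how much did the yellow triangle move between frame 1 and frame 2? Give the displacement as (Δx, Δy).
(-0.8, -0.3)

The yellow triangle was at (7.1, 8.5) in frame 1 and (6.3, 8.2) in frame 2.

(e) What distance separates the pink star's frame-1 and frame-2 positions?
3.6

The pink star moved from (9.1, 8.7) to (8.5, 5.1), a distance of √(0.6² + 3.6²) ≈ 3.6.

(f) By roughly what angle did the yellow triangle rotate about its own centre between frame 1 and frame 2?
24° clockwise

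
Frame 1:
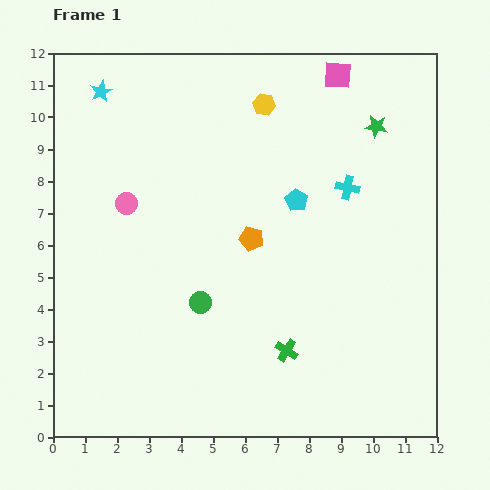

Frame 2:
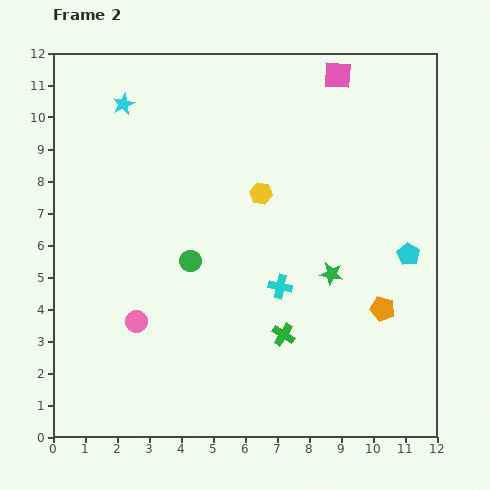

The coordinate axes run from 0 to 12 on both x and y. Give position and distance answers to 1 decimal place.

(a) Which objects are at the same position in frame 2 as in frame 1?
the pink square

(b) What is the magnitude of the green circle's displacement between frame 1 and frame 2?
1.3

The green circle moved from (4.6, 4.2) to (4.3, 5.5), a distance of √(0.3² + 1.3²) ≈ 1.3.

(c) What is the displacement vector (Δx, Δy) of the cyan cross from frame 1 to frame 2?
(-2.1, -3.1)

The cyan cross was at (9.2, 7.8) in frame 1 and (7.1, 4.7) in frame 2.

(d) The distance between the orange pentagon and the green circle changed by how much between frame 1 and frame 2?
+3.6

Distance in frame 1: 2.6. Distance in frame 2: 6.2.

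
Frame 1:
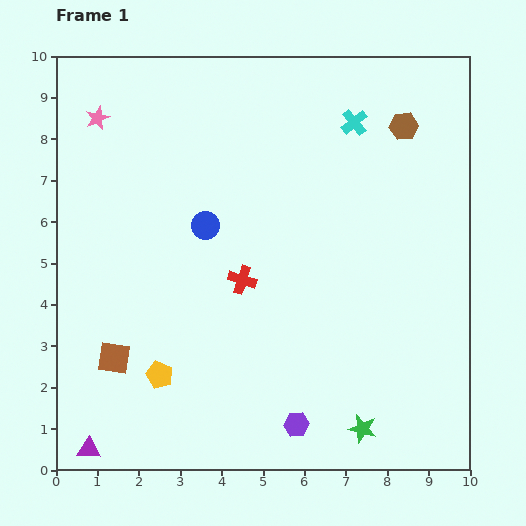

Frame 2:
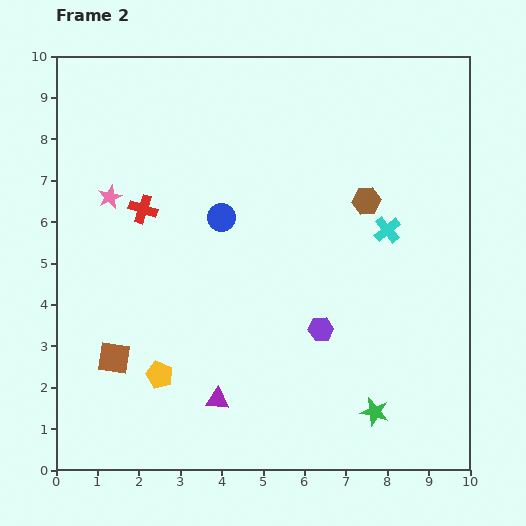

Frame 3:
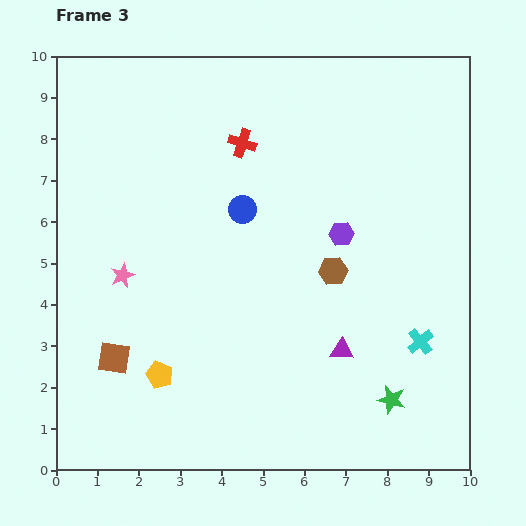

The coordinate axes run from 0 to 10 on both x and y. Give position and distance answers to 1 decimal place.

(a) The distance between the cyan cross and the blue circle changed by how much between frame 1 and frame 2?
-0.4

Distance in frame 1: 4.4. Distance in frame 2: 4.0.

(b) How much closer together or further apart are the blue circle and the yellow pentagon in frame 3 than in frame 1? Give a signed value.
+0.7

Distance in frame 1: 3.8. Distance in frame 3: 4.5.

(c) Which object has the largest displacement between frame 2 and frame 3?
the purple triangle

(moved 3.2; next 2.9)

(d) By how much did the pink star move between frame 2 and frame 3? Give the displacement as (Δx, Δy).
(0.3, -1.9)

The pink star was at (1.3, 6.6) in frame 2 and (1.6, 4.7) in frame 3.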